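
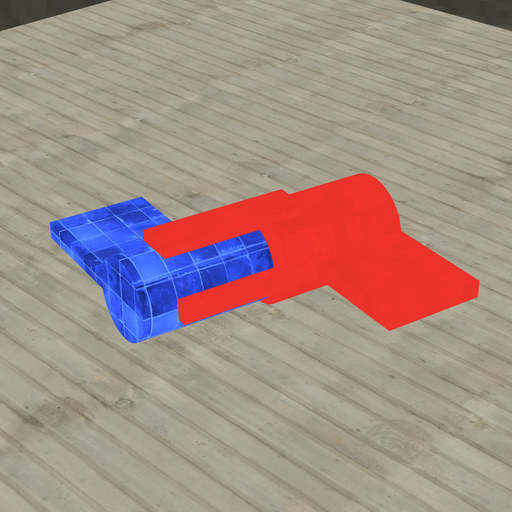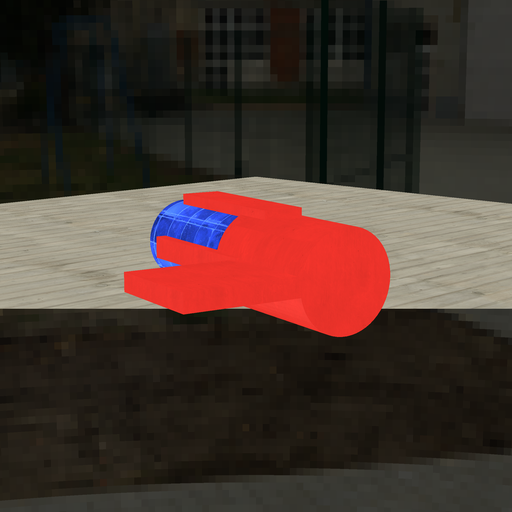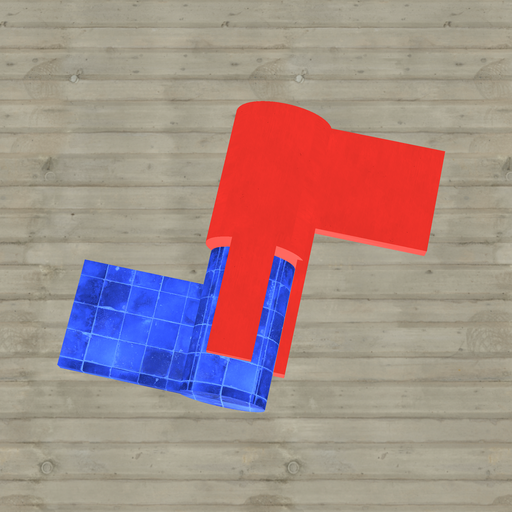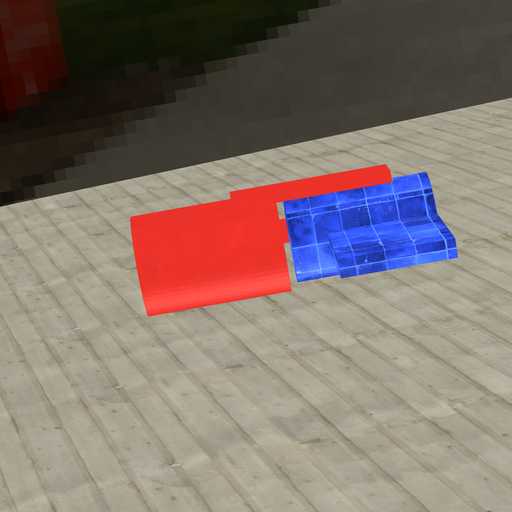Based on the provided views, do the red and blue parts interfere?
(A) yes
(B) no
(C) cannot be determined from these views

(B) no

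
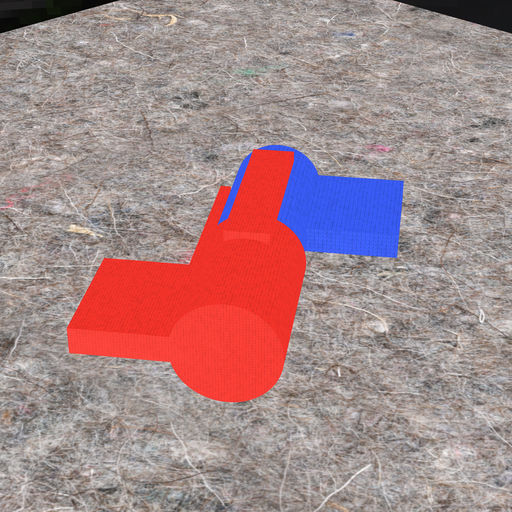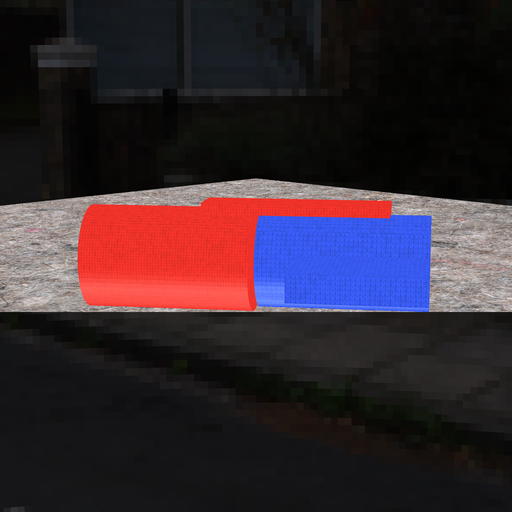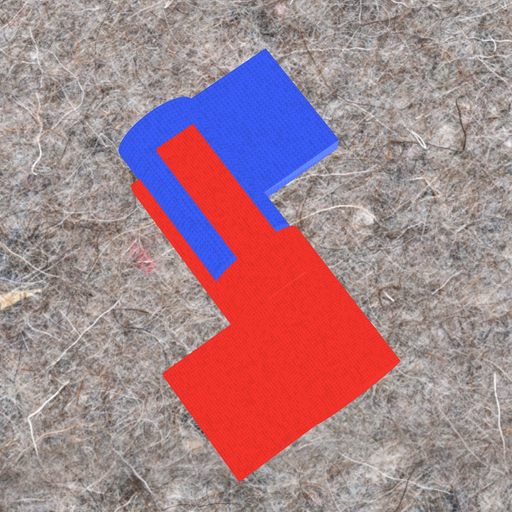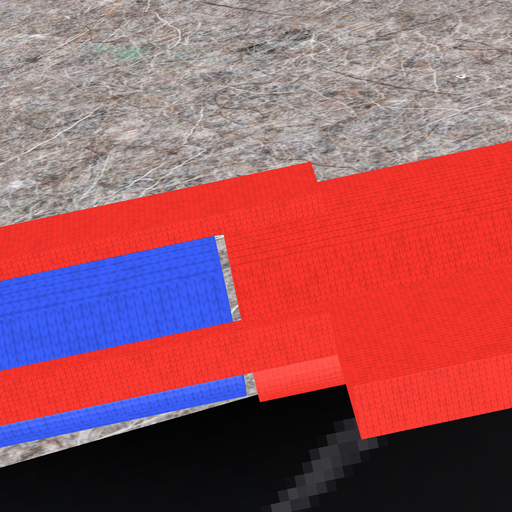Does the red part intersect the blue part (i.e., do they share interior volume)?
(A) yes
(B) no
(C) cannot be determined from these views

(B) no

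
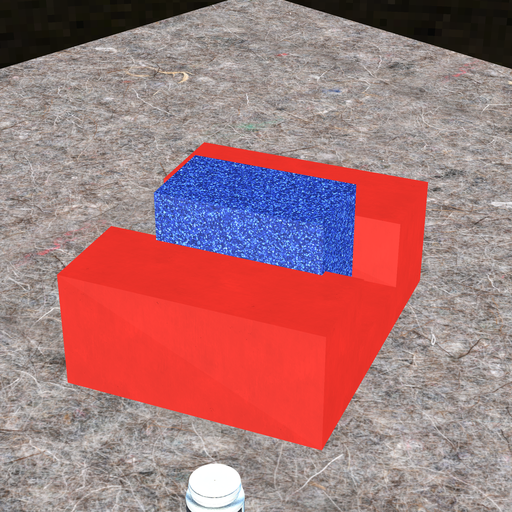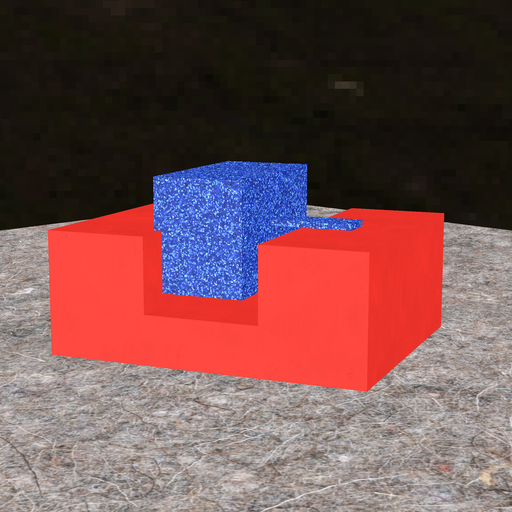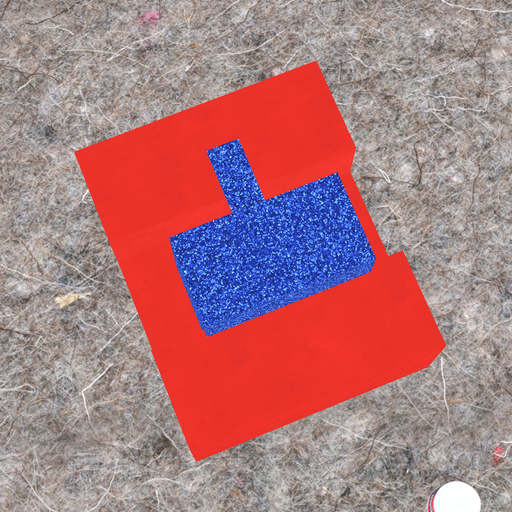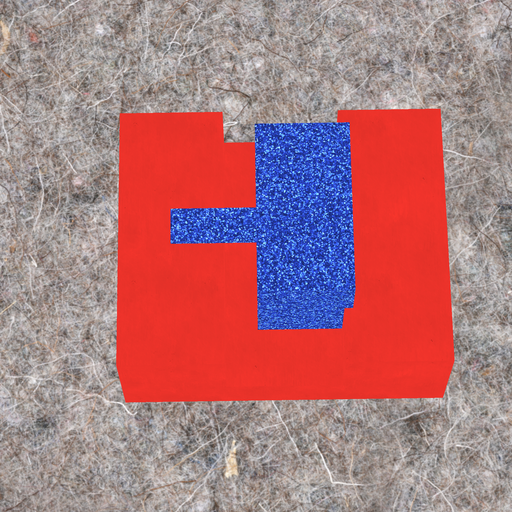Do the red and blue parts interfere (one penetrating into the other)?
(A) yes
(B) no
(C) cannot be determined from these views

(A) yes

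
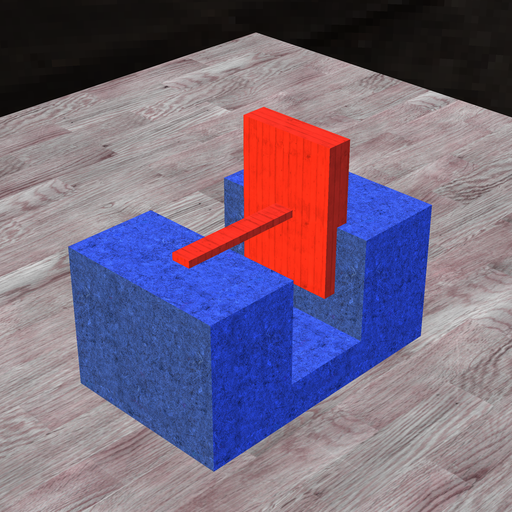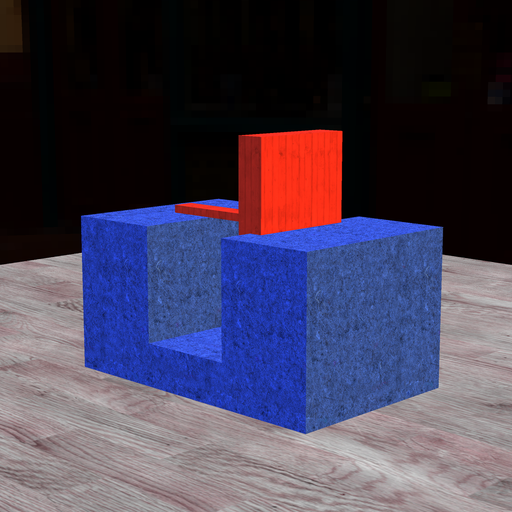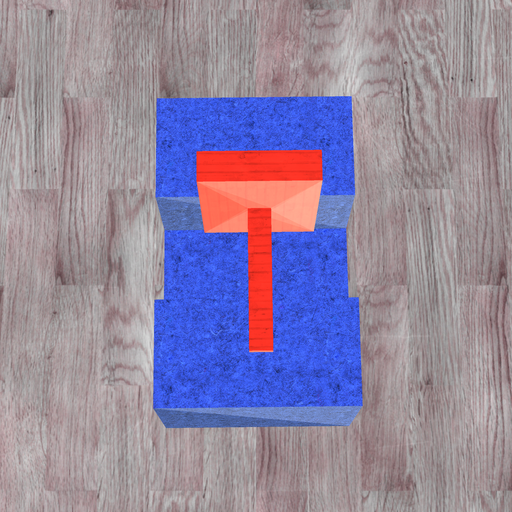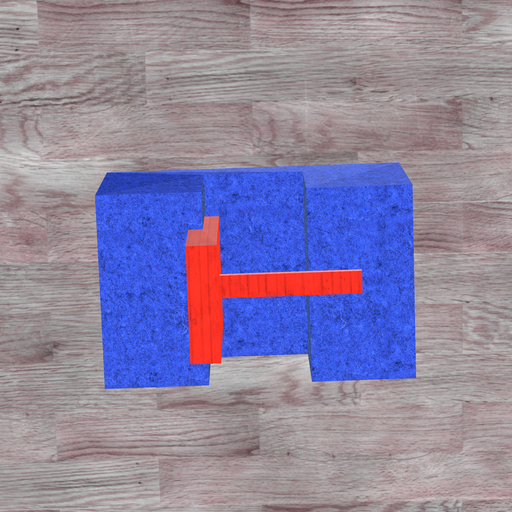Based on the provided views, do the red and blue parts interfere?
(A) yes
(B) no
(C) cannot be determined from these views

(A) yes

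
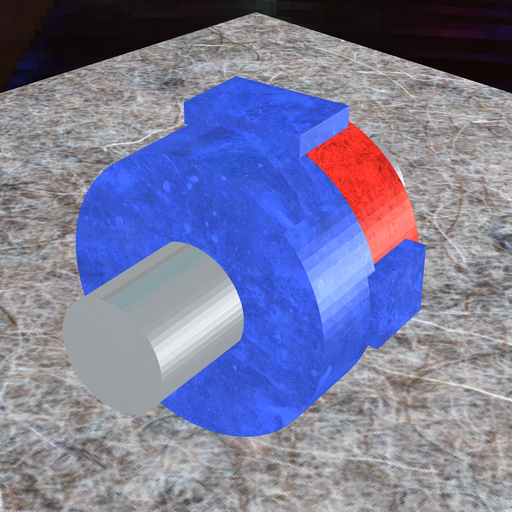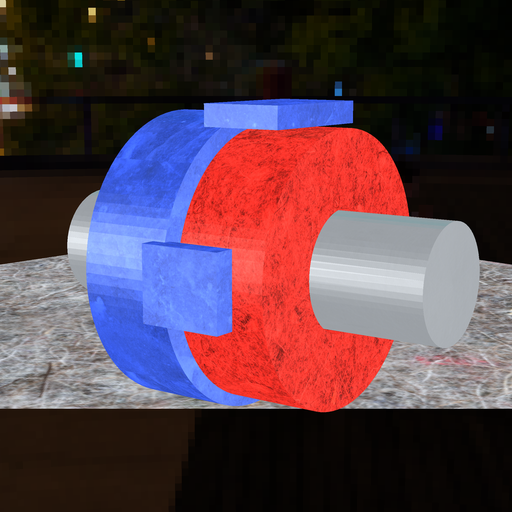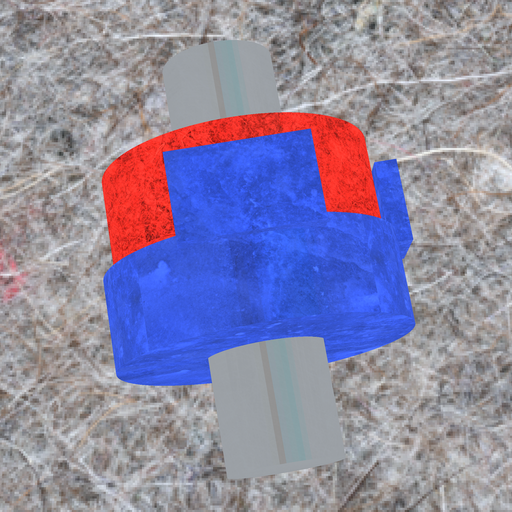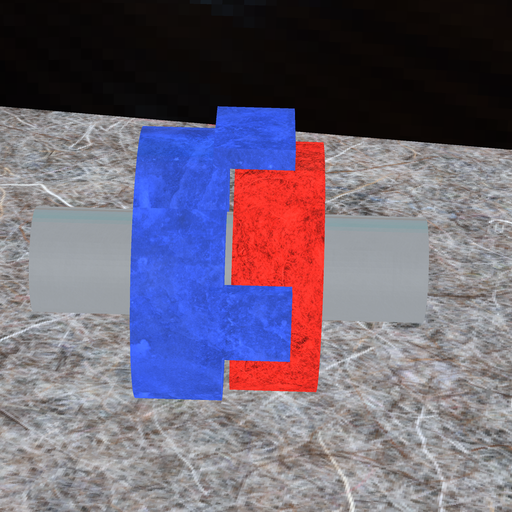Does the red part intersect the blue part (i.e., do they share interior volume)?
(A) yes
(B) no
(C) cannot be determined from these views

(B) no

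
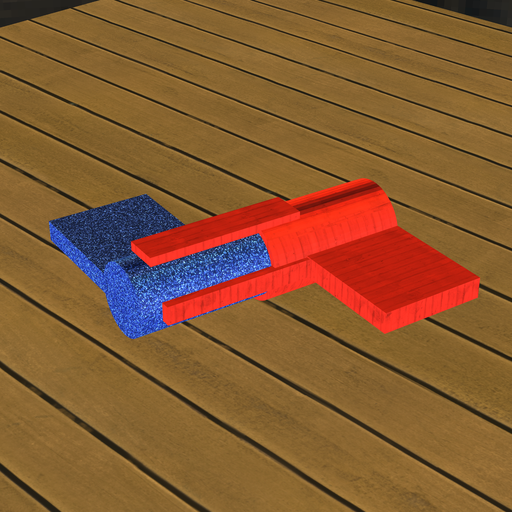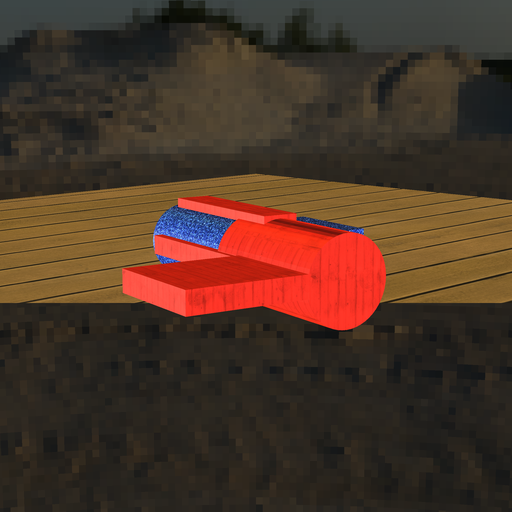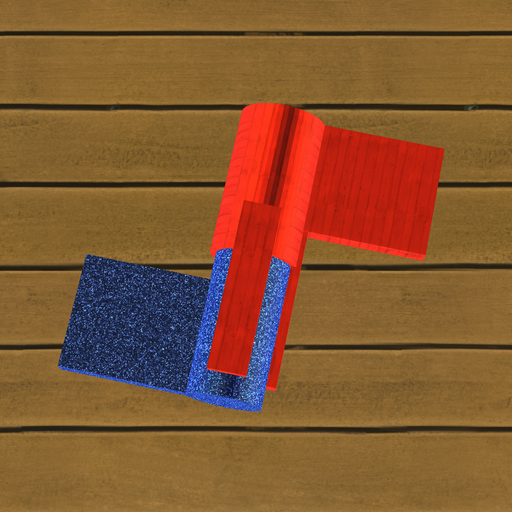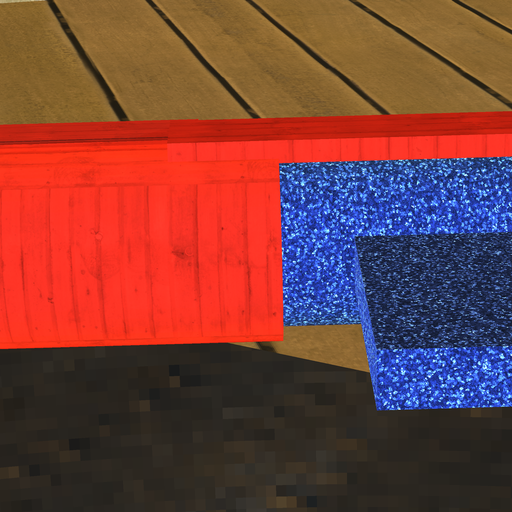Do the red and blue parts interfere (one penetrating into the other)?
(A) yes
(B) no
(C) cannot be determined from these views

(A) yes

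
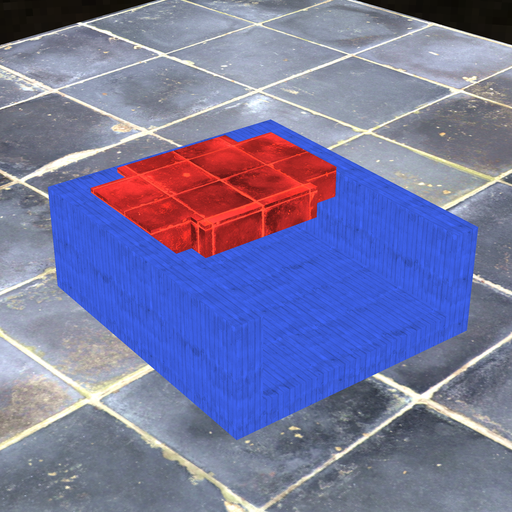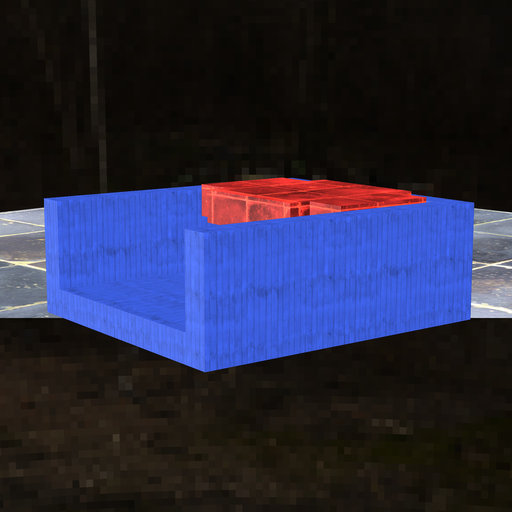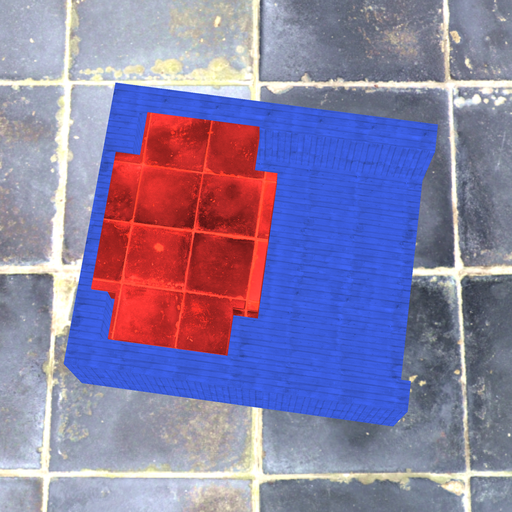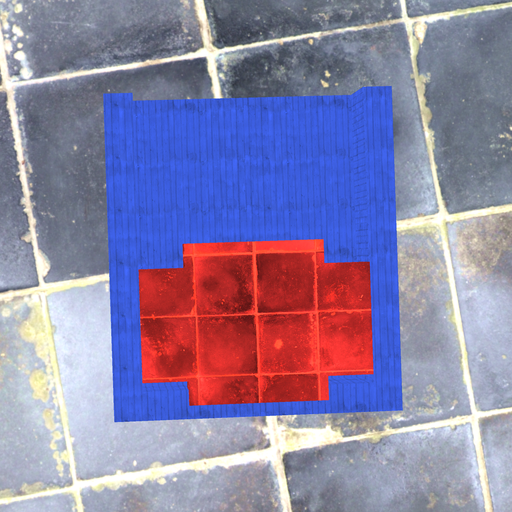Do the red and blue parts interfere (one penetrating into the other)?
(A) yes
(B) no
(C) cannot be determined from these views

(A) yes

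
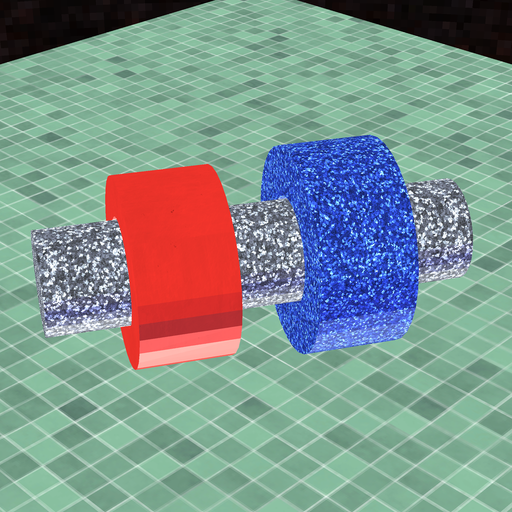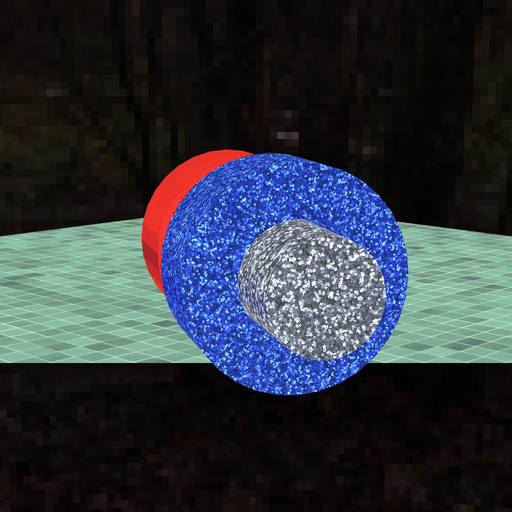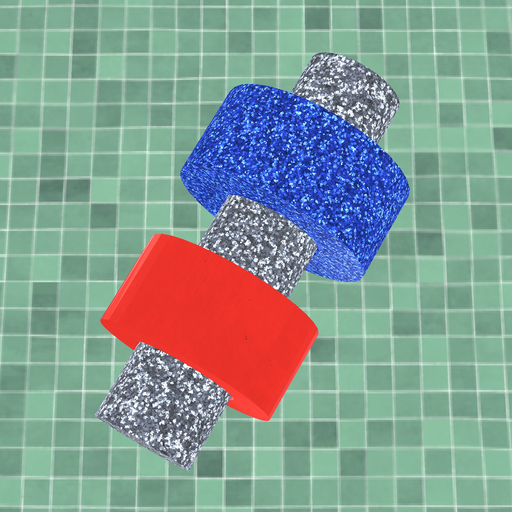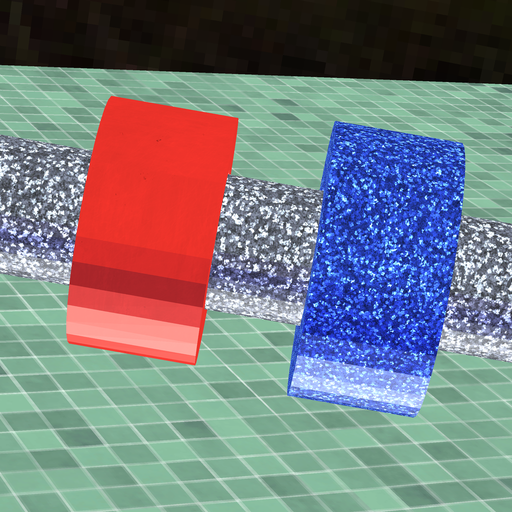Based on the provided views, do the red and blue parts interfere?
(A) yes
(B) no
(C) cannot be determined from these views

(B) no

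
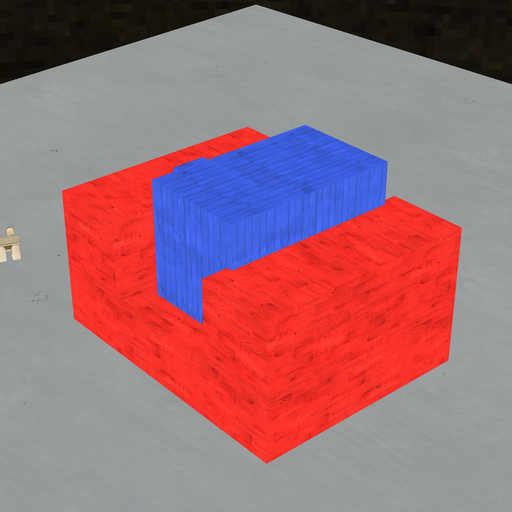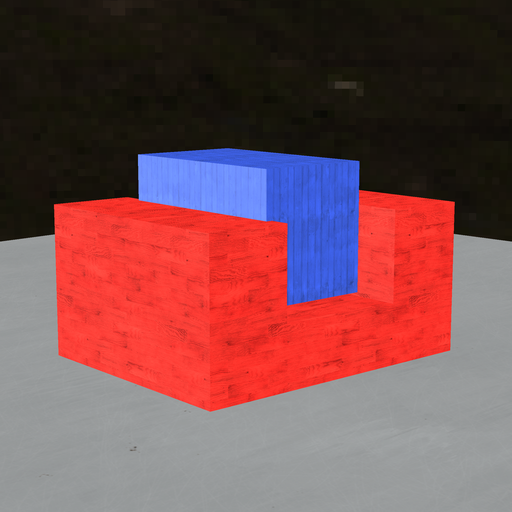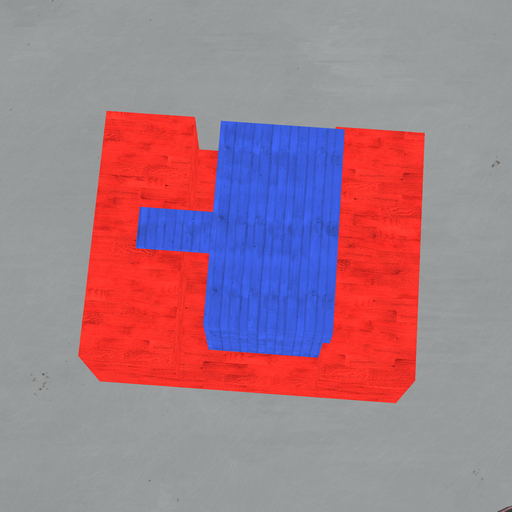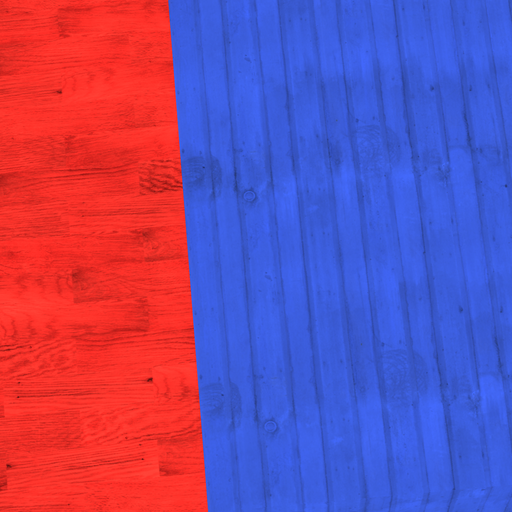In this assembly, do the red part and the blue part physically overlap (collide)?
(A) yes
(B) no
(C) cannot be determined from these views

(A) yes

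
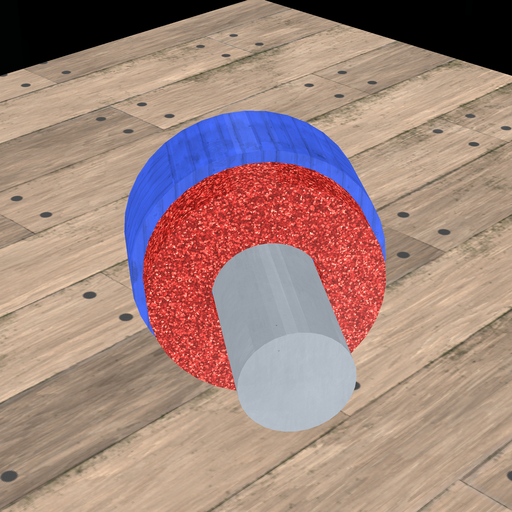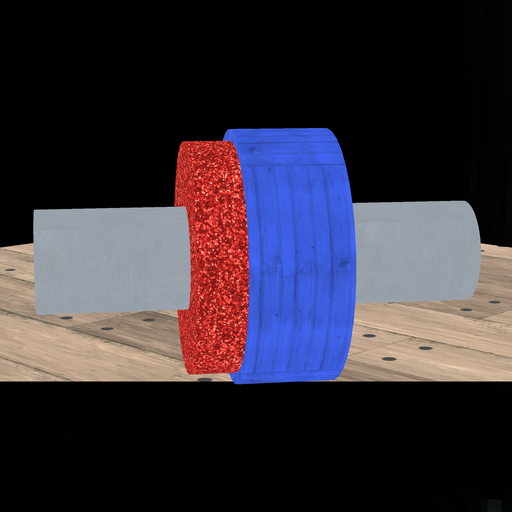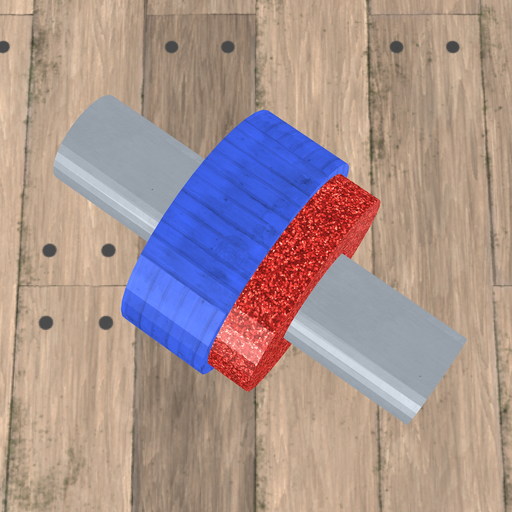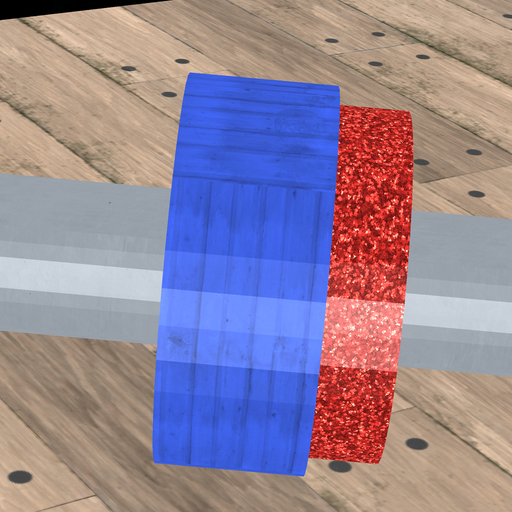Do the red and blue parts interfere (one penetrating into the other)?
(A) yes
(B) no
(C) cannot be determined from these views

(A) yes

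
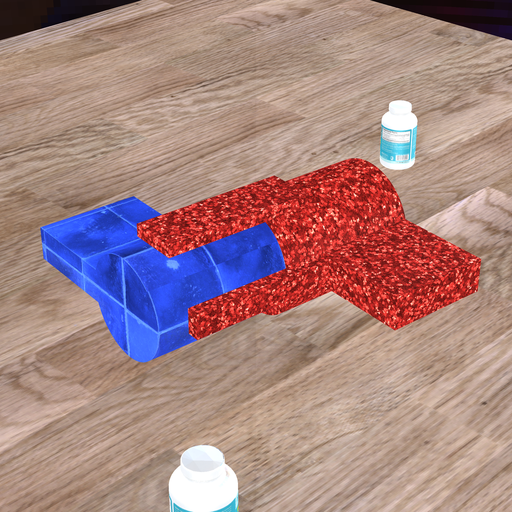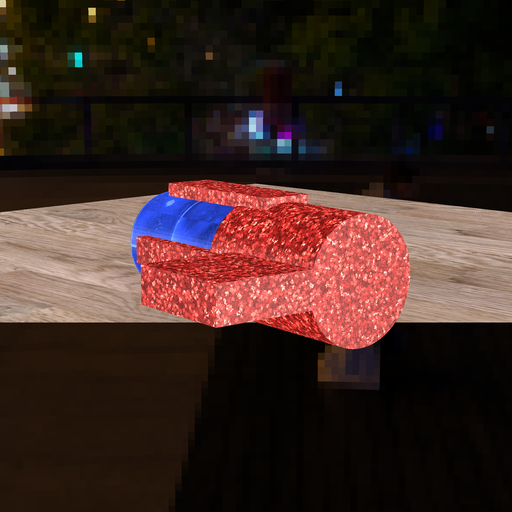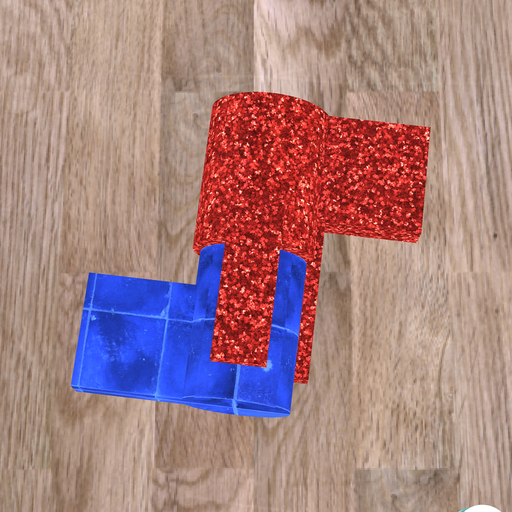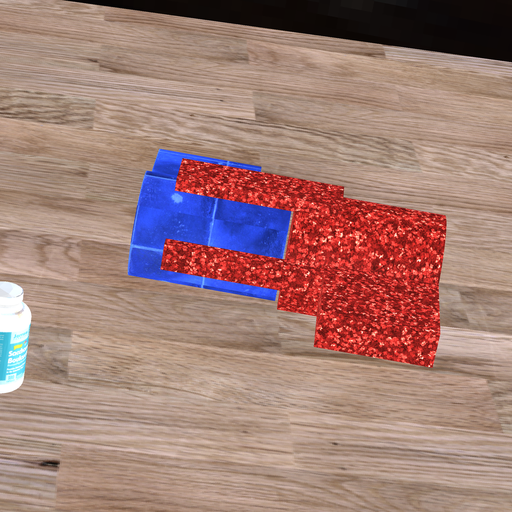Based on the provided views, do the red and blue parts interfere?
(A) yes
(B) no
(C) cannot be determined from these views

(B) no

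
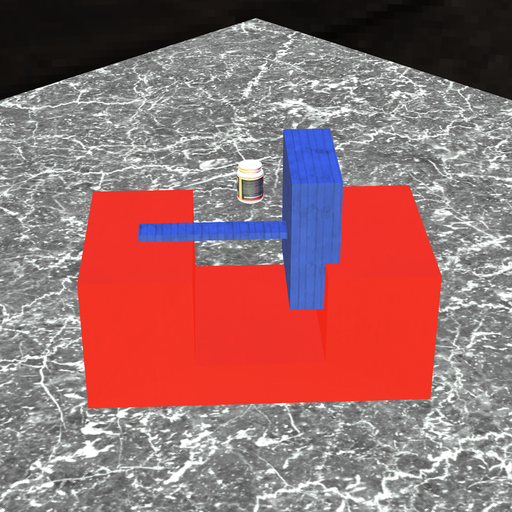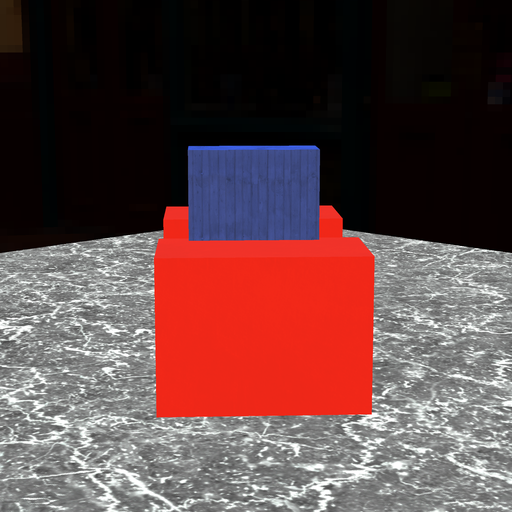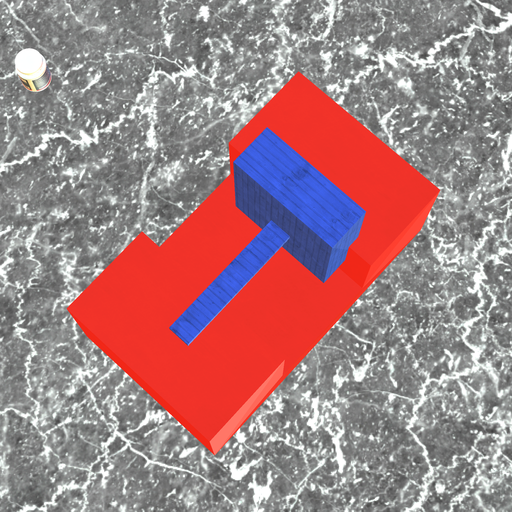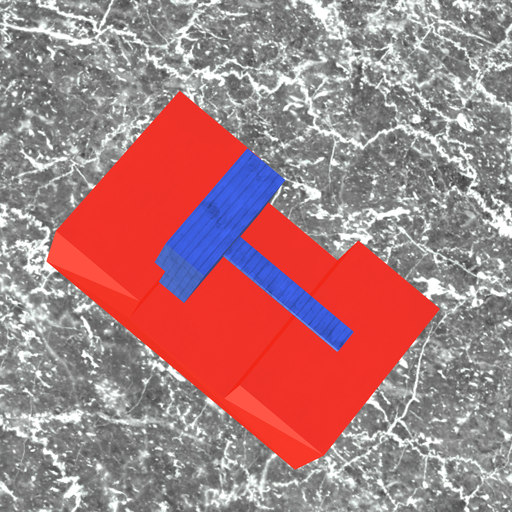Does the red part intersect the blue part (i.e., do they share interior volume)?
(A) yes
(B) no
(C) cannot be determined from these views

(A) yes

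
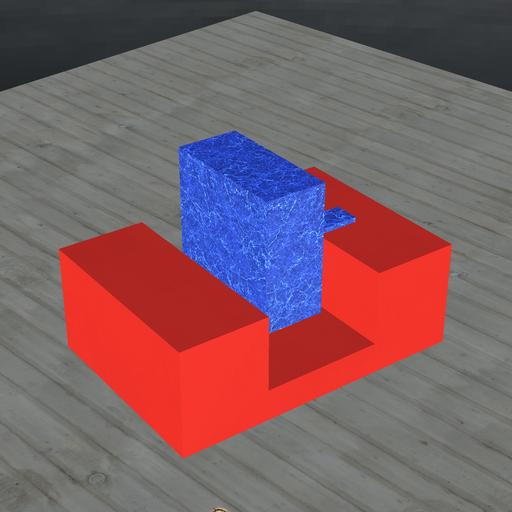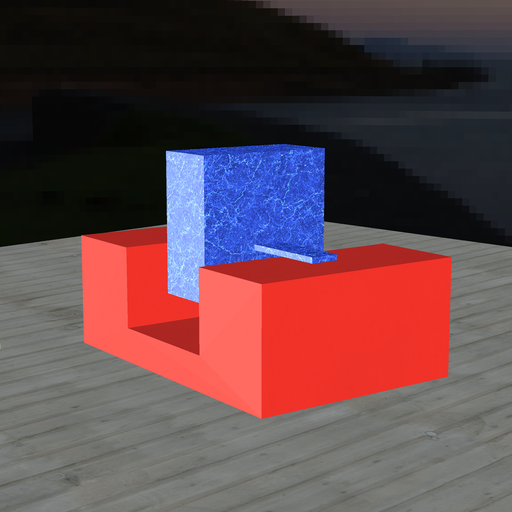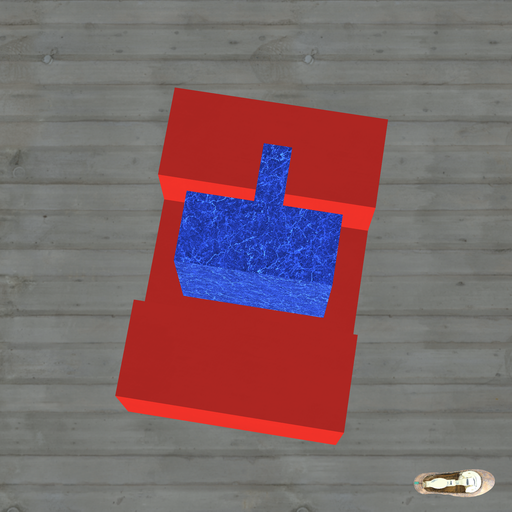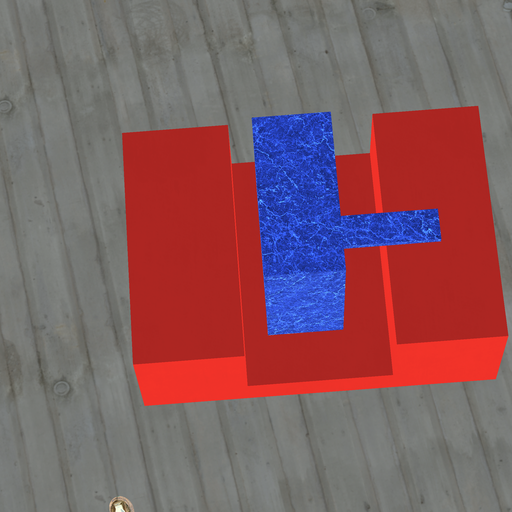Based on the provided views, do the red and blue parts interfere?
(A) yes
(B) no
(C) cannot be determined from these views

(B) no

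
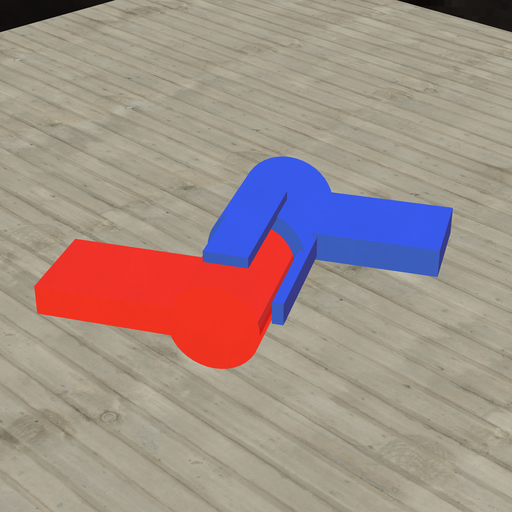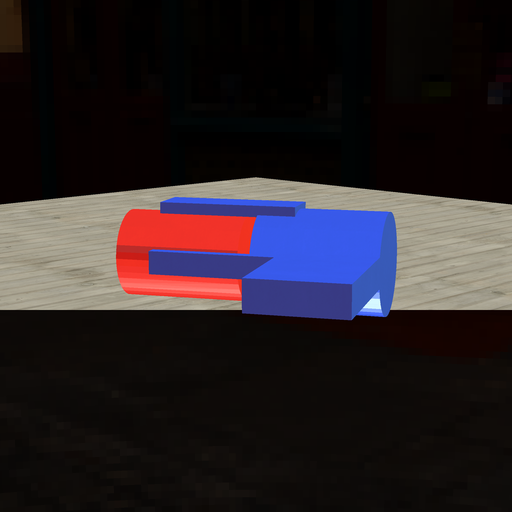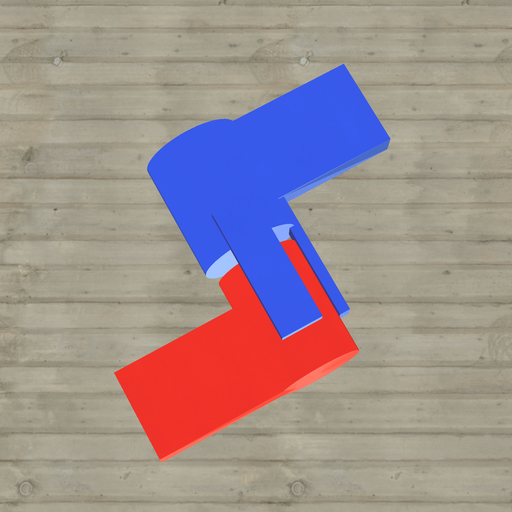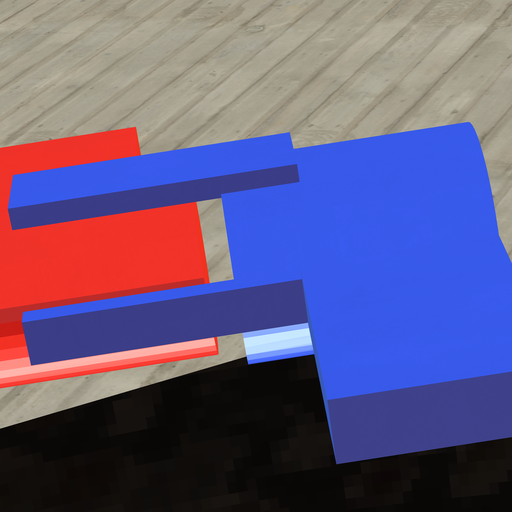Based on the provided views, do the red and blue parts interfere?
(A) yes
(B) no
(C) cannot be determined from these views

(B) no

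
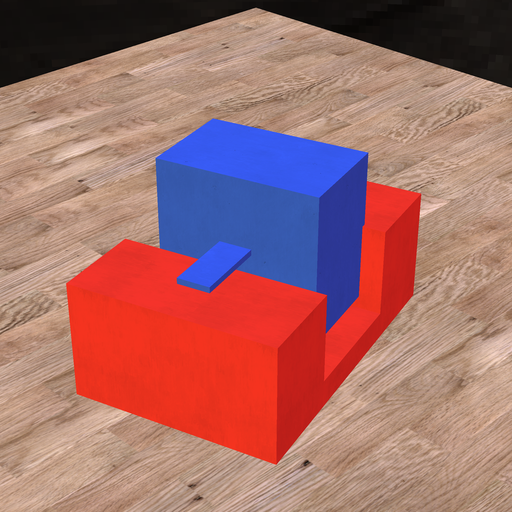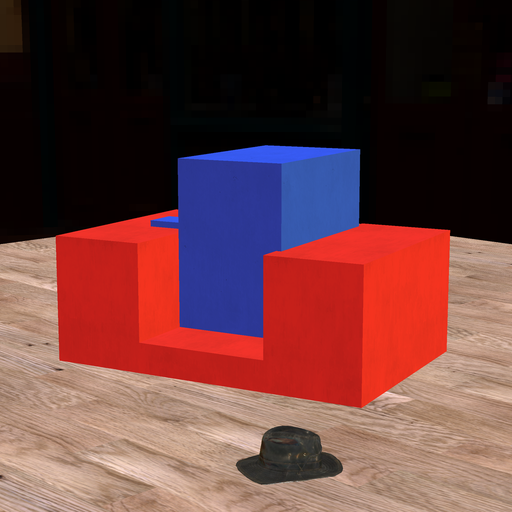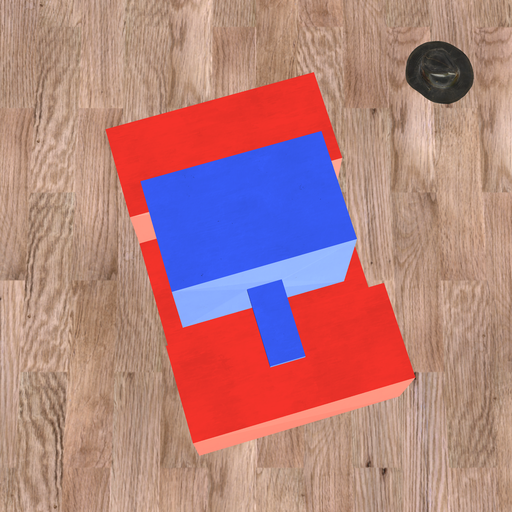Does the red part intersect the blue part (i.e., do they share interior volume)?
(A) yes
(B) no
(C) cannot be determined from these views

(C) cannot be determined from these views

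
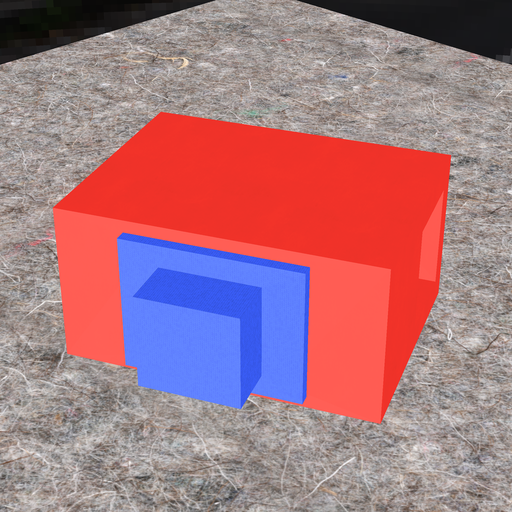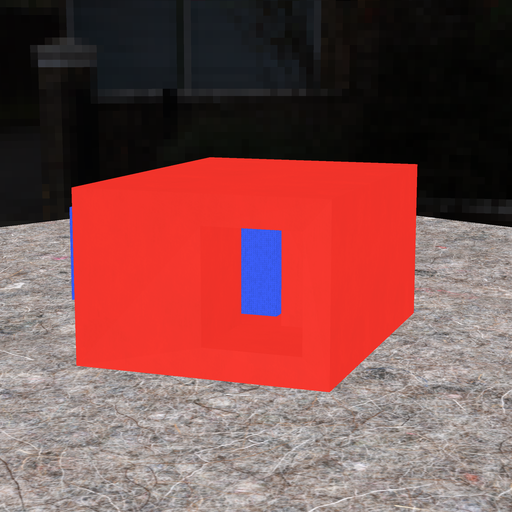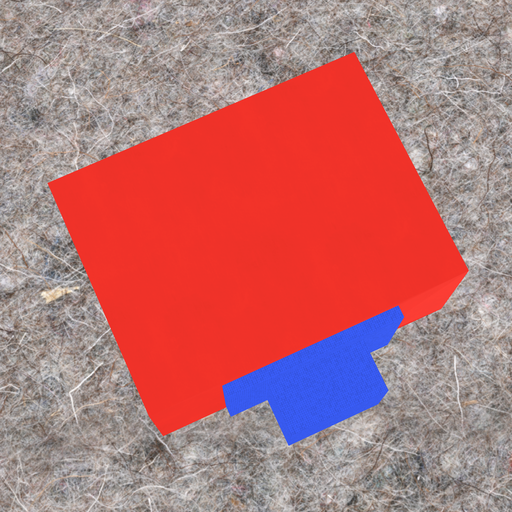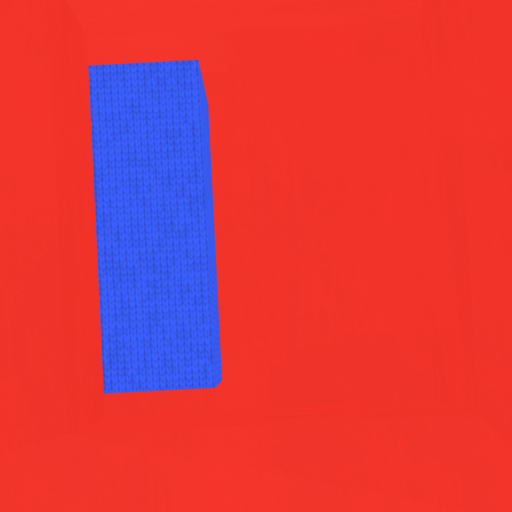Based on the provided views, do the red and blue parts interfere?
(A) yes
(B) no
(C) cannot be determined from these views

(B) no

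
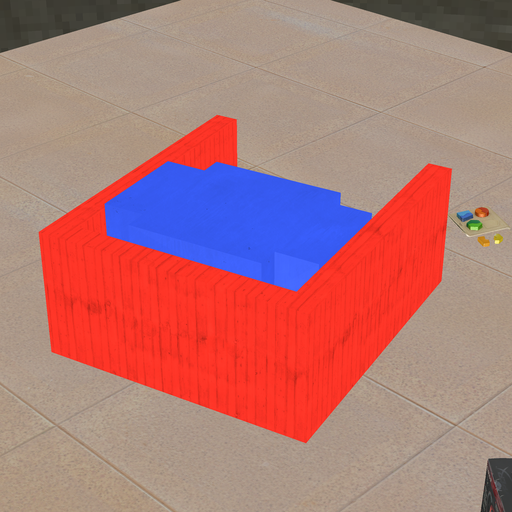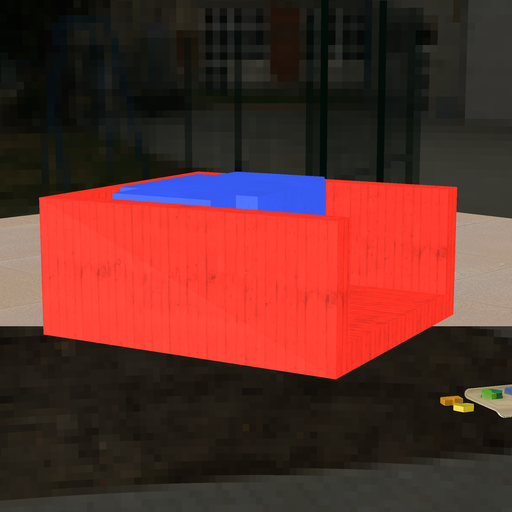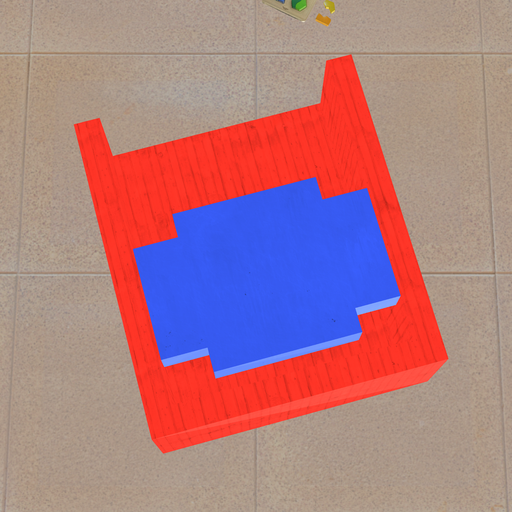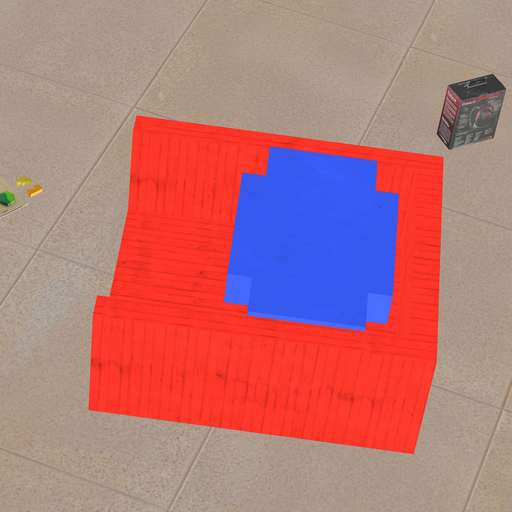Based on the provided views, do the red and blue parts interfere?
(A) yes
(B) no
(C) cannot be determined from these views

(B) no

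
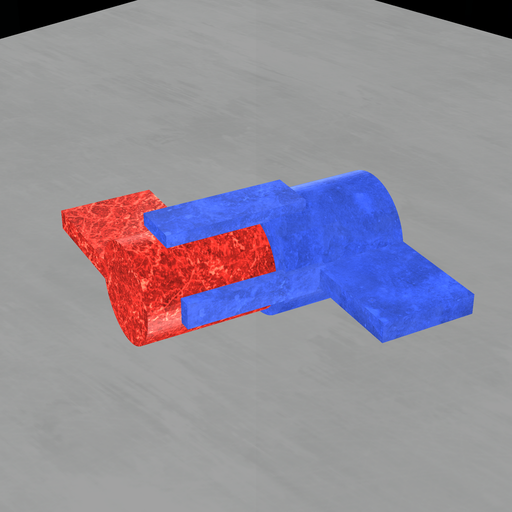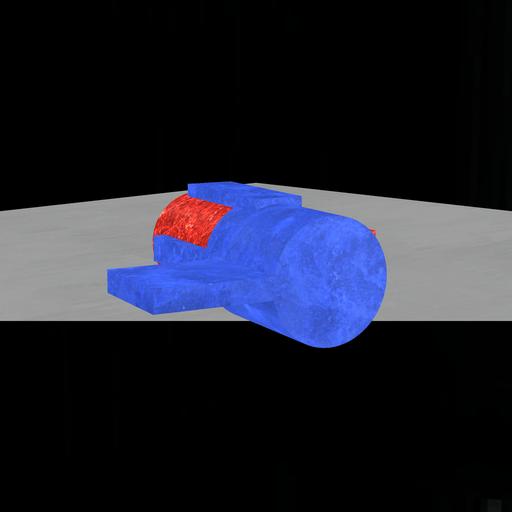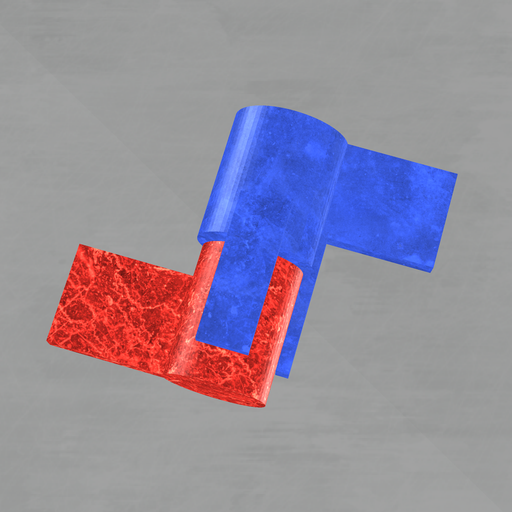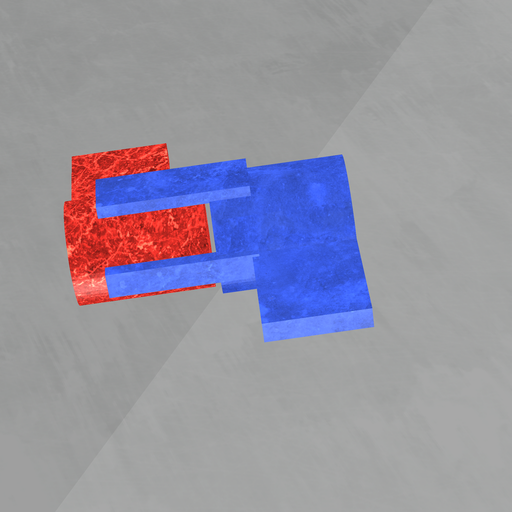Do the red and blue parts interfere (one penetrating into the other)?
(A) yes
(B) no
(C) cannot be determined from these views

(B) no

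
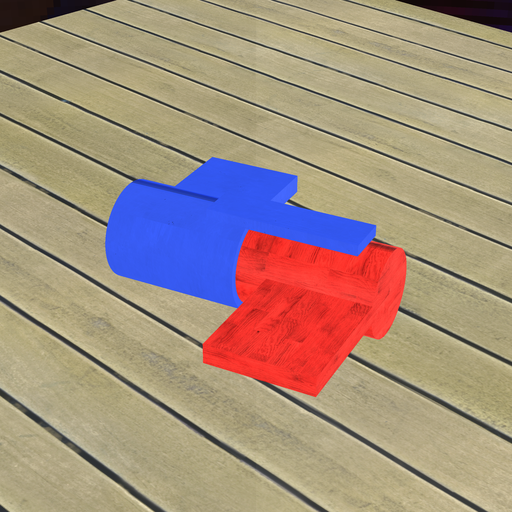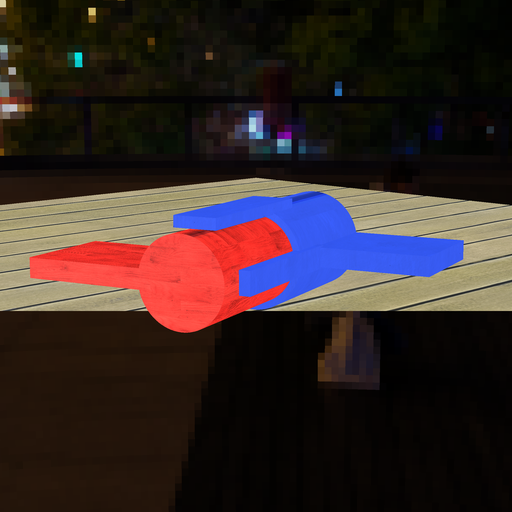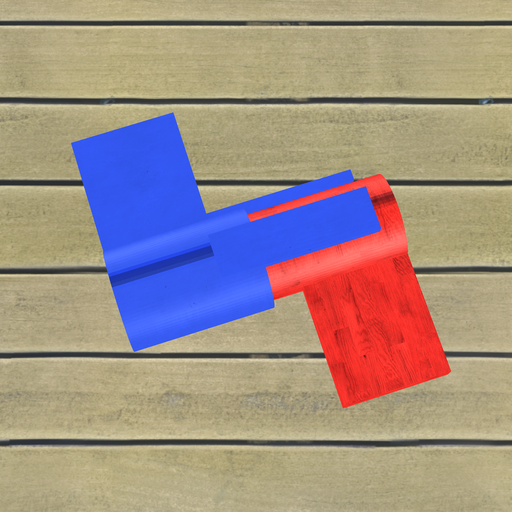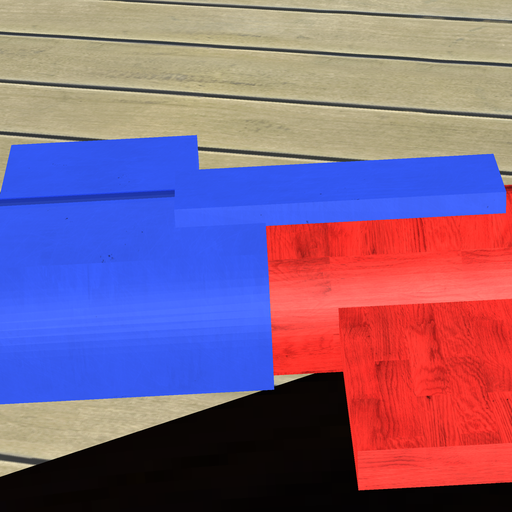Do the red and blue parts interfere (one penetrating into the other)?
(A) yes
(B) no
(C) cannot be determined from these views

(A) yes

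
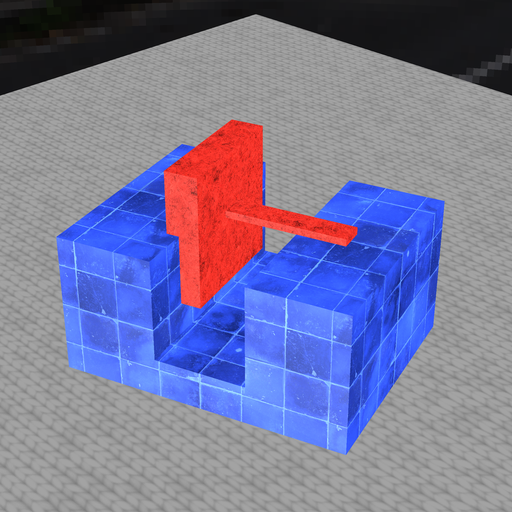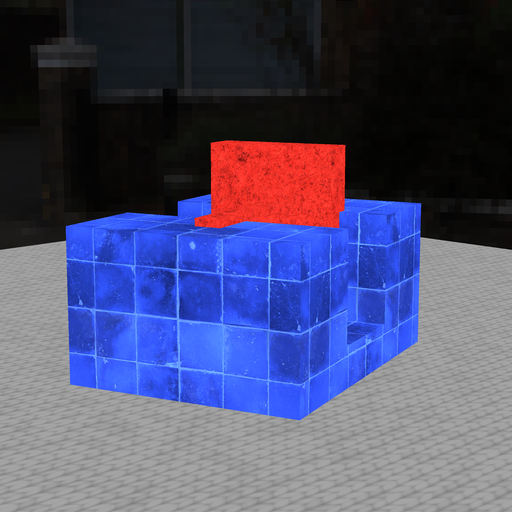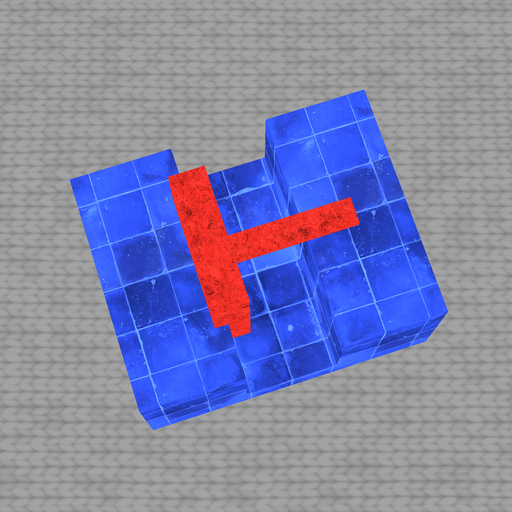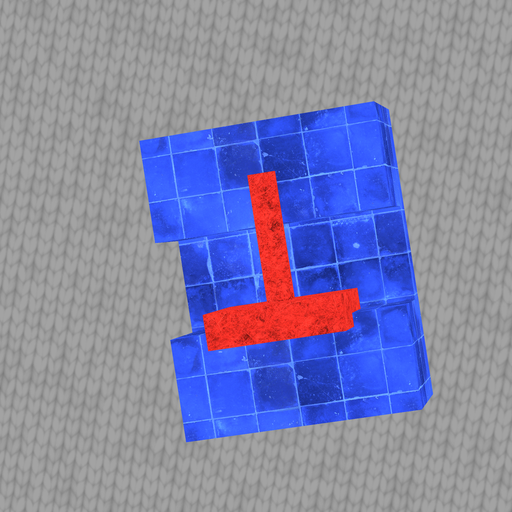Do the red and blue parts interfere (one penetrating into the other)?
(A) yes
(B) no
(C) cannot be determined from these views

(A) yes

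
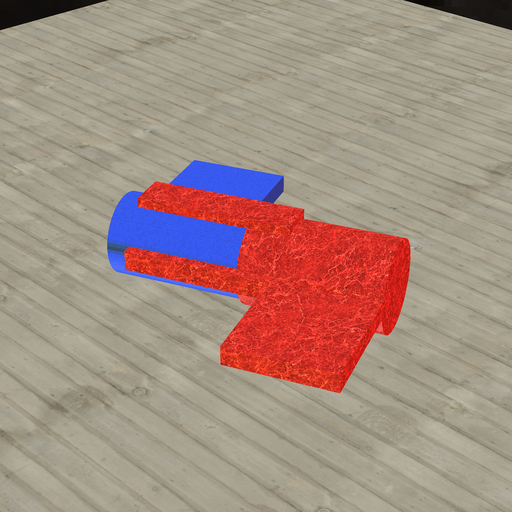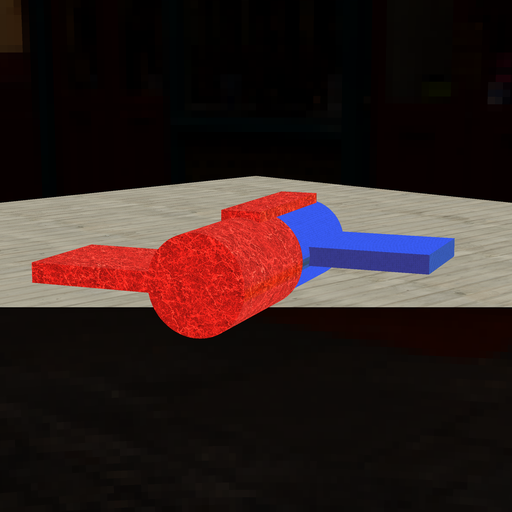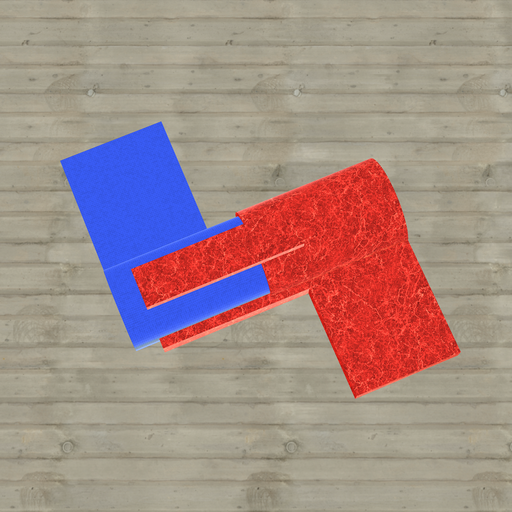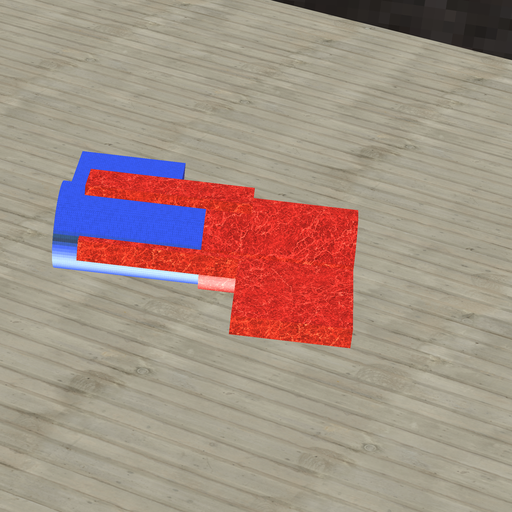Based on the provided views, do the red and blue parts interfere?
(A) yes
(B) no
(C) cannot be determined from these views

(A) yes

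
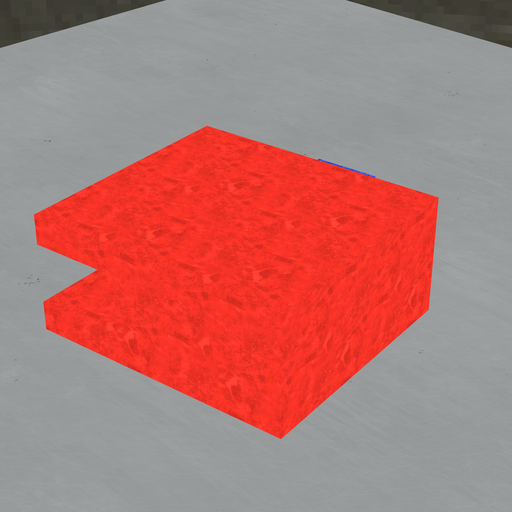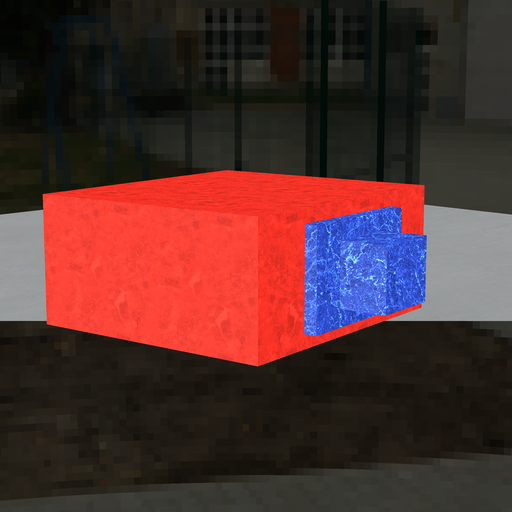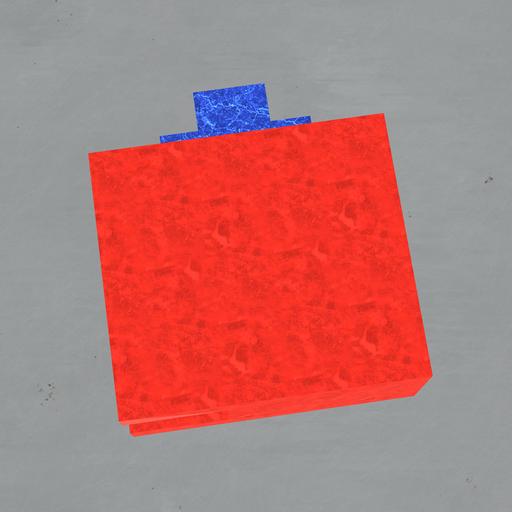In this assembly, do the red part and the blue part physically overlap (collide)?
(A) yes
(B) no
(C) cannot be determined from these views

(C) cannot be determined from these views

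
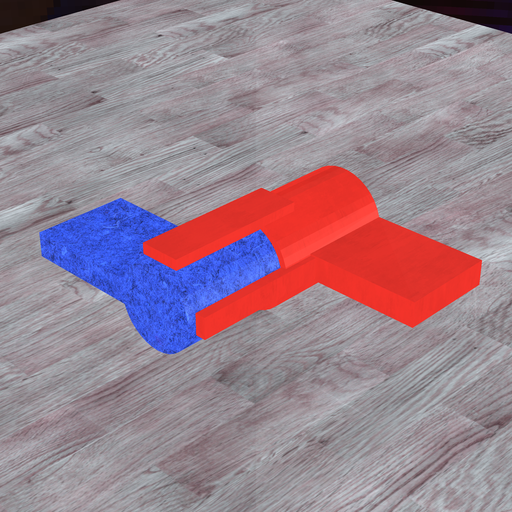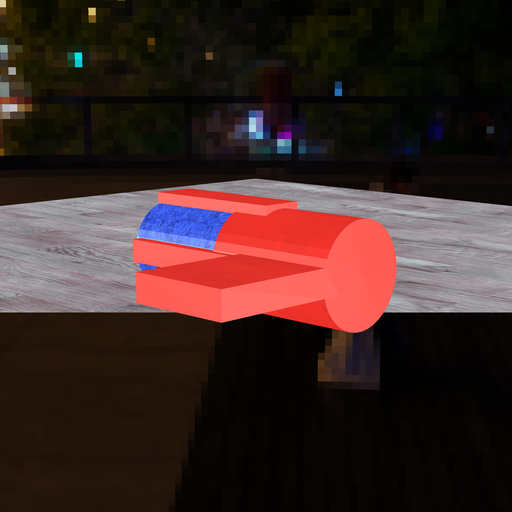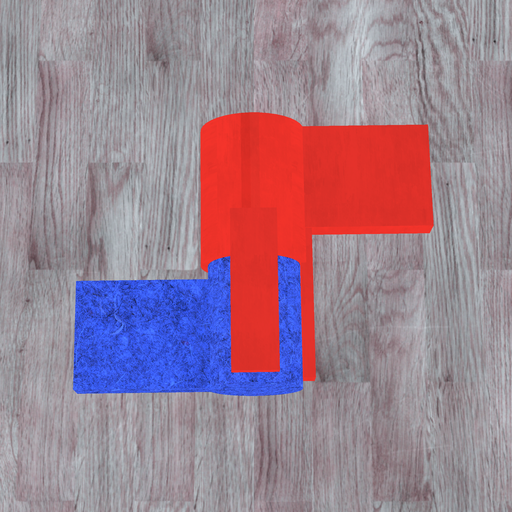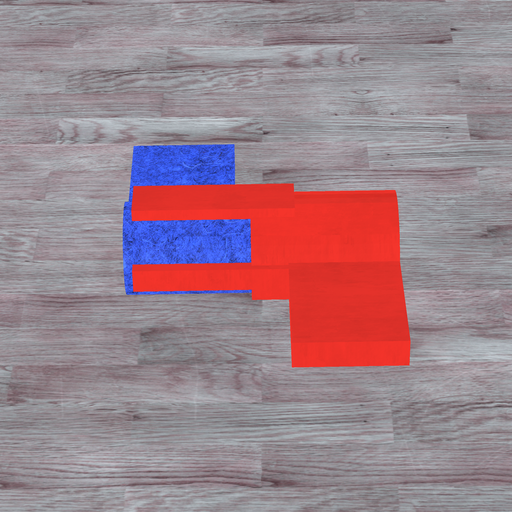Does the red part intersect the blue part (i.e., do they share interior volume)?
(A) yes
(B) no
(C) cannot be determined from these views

(A) yes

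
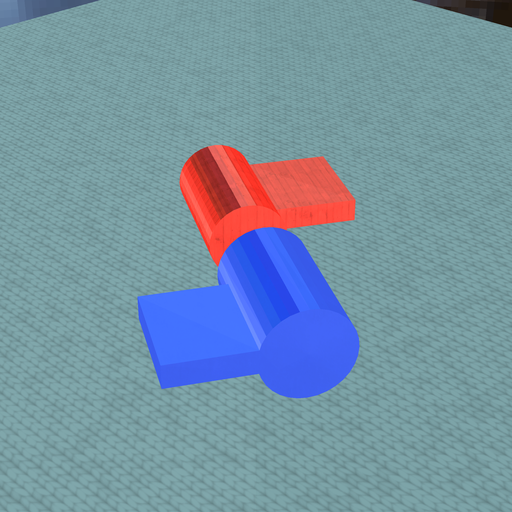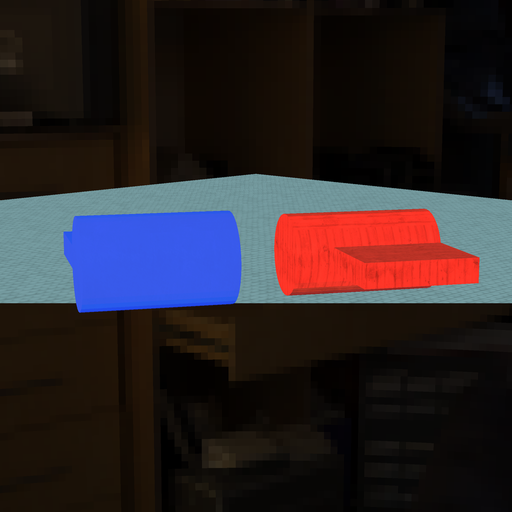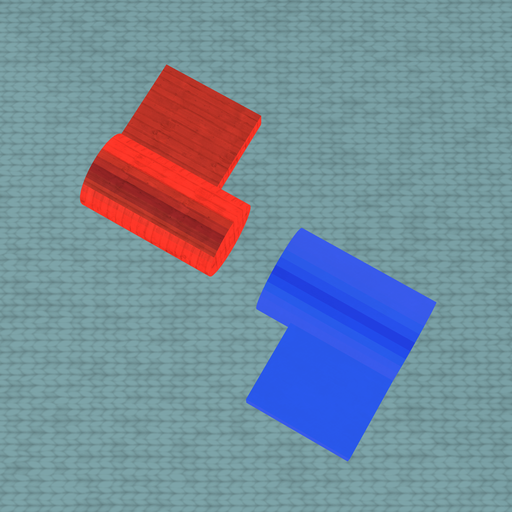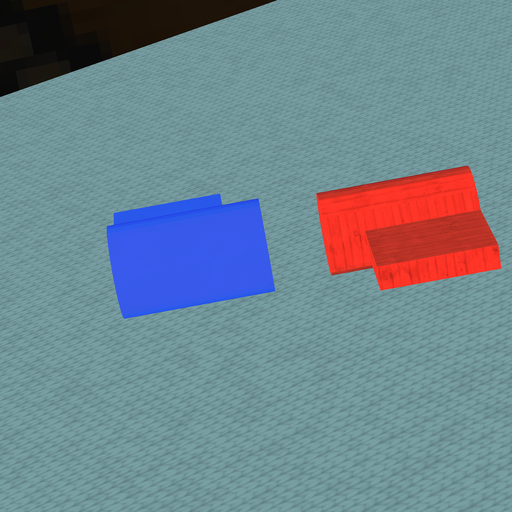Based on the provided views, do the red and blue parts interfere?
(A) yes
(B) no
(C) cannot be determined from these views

(B) no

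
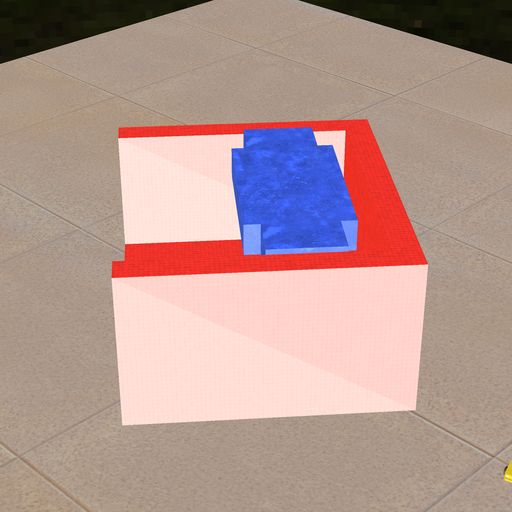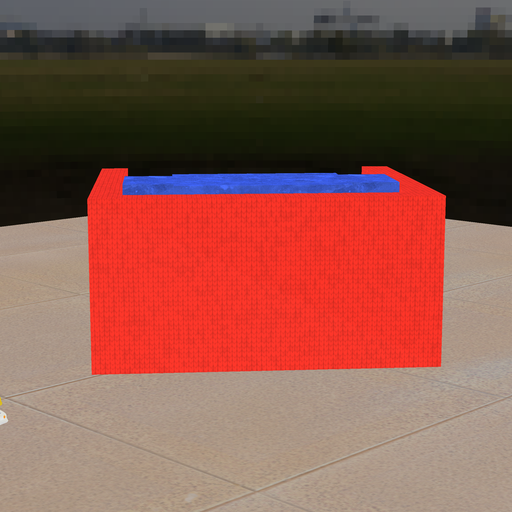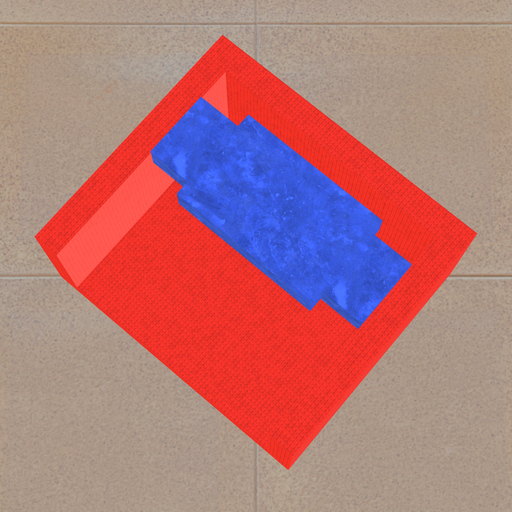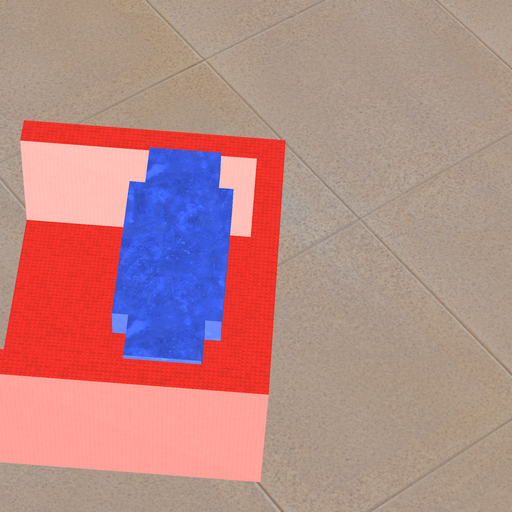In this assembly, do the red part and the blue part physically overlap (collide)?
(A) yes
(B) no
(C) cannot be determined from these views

(B) no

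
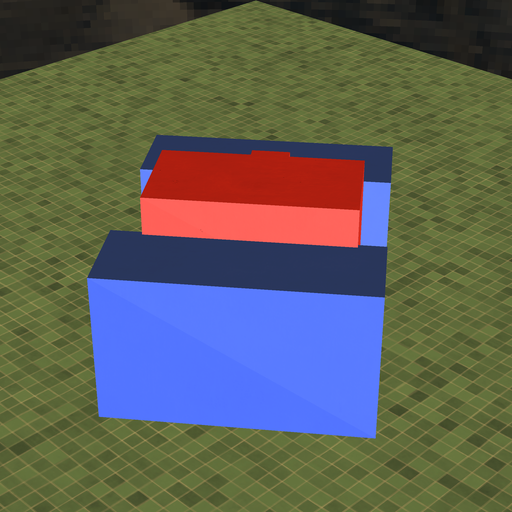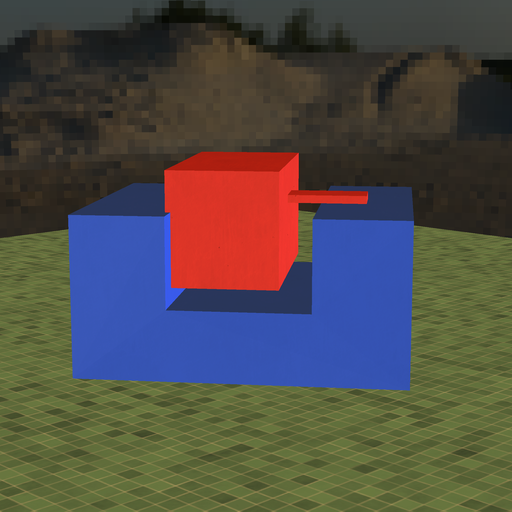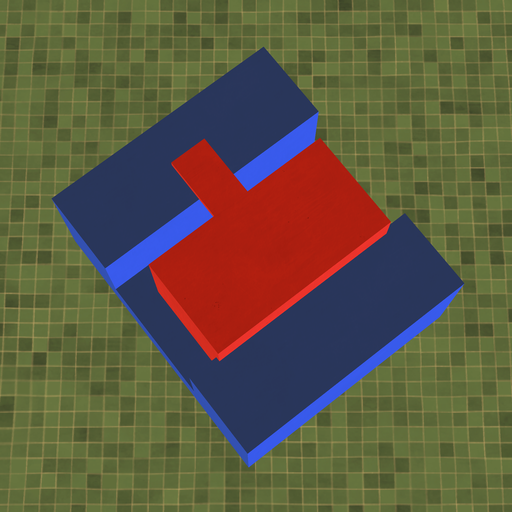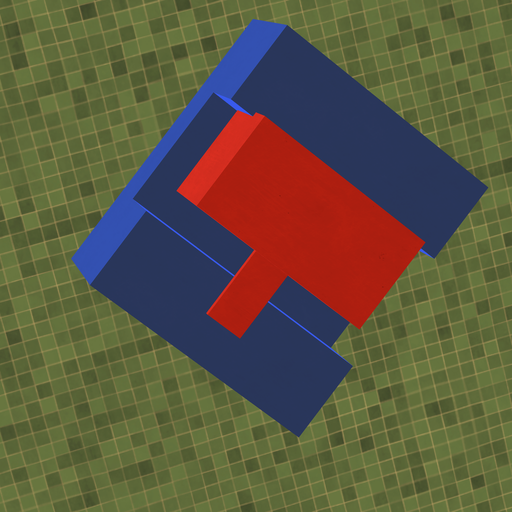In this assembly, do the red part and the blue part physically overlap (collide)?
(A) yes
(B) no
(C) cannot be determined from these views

(A) yes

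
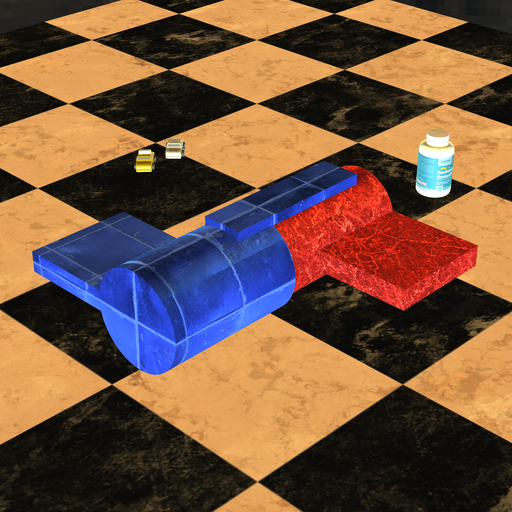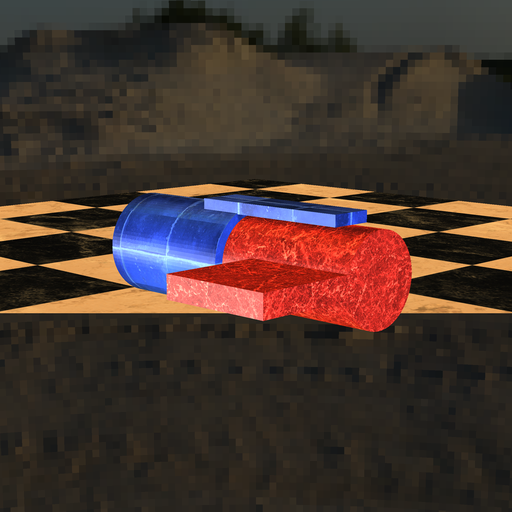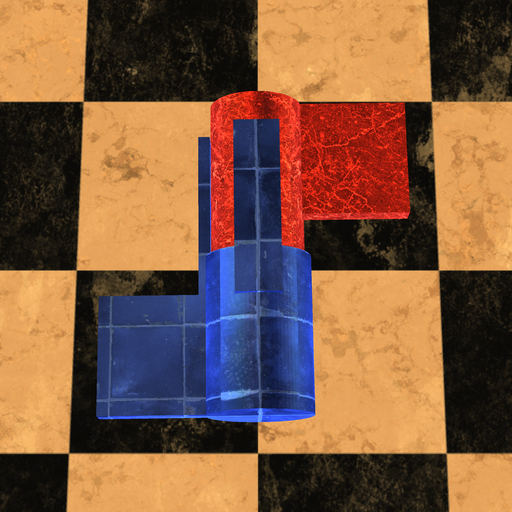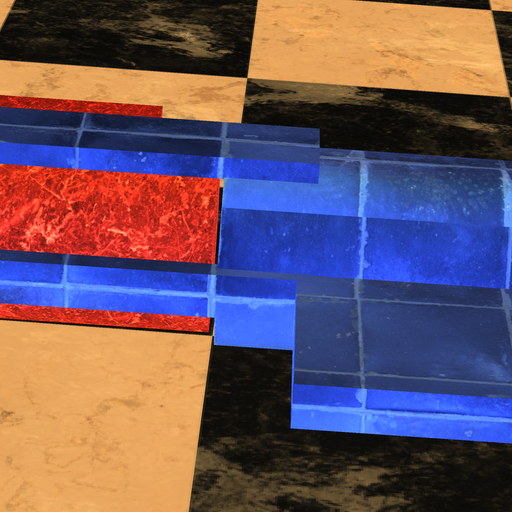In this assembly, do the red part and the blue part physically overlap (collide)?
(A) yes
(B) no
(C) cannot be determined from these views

(B) no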